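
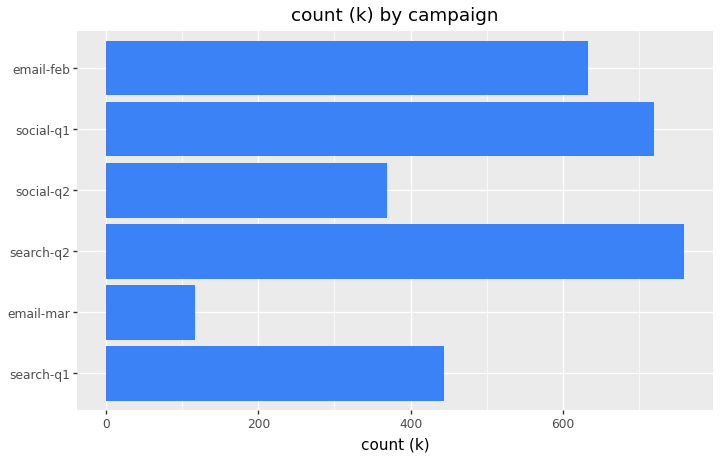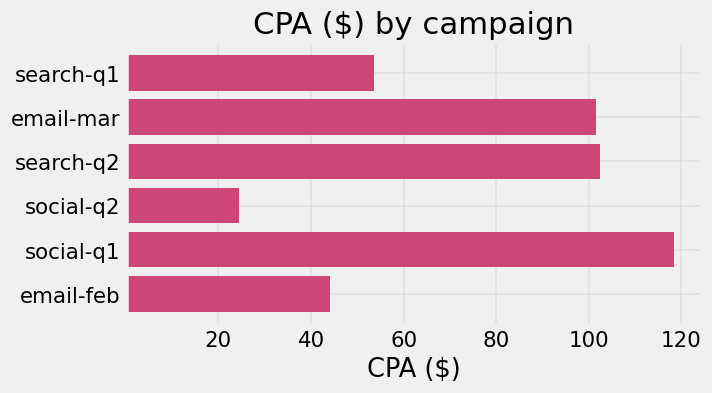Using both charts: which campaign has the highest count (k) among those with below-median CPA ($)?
email-feb

Chart 2 median CPA ($) ≈ 80; below-median campaigns: search-q1, social-q2, email-feb. Among those, email-feb has the highest count (k) (≈ 600).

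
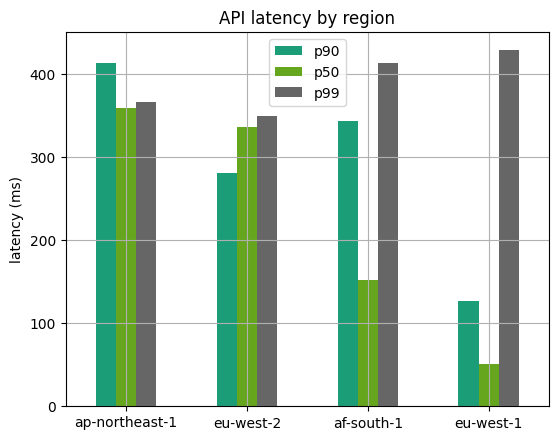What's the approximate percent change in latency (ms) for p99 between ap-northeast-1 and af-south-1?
≈ +14.3%

ap-northeast-1 ≈ 350, af-south-1 ≈ 400; (400 − 350) / 350 ≈ +14.3%.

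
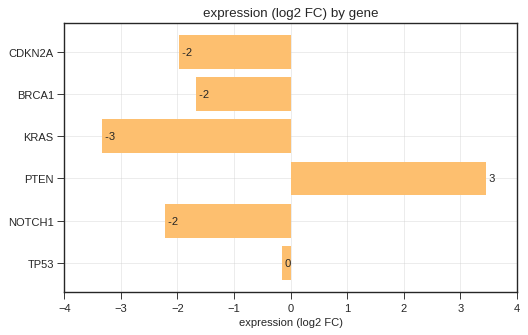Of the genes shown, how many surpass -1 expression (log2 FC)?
2

Above -1: PTEN, TP53.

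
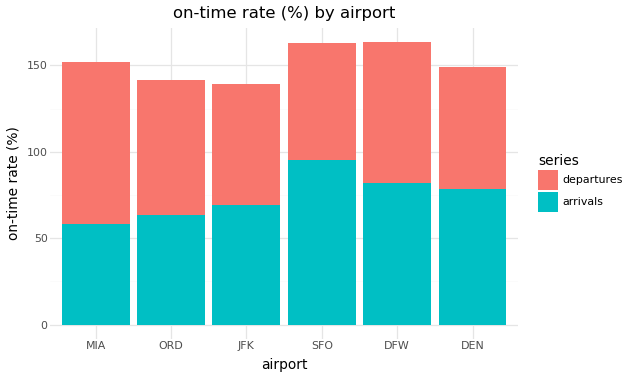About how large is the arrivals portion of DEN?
arrivals top ≈ 80, bottom ≈ 0; segment ≈ 80.

≈ 80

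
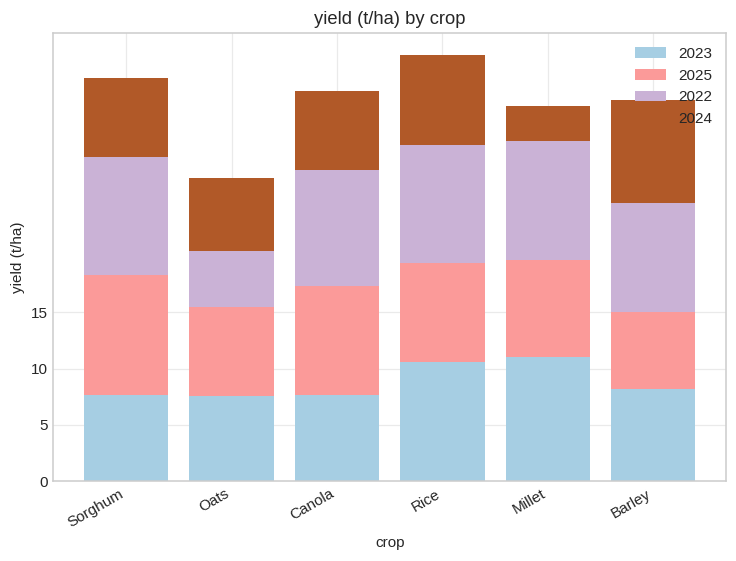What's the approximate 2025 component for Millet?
≈ 10

2025 top ≈ 20, bottom ≈ 10; segment ≈ 10.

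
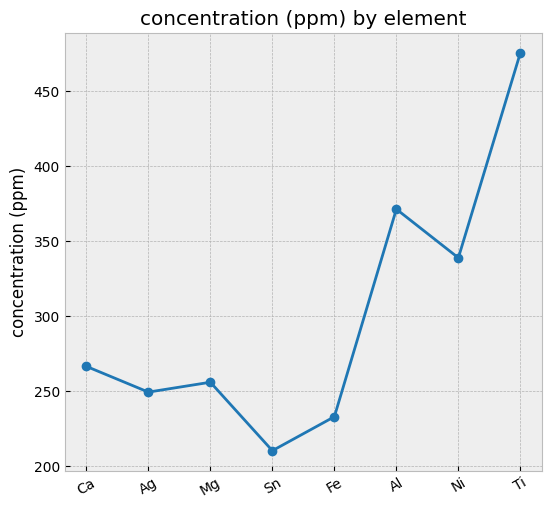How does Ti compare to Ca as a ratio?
Ti ≈ 475, Ca ≈ 275; 475/275 ≈ 1.73.

≈ 1.73×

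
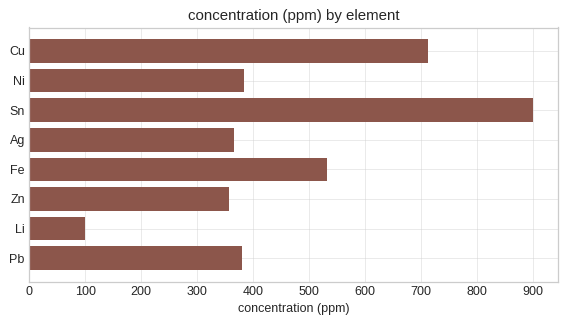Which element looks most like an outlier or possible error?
Sn ≈ 900; the rest sit between ≈ 100 and ≈ 700.

Sn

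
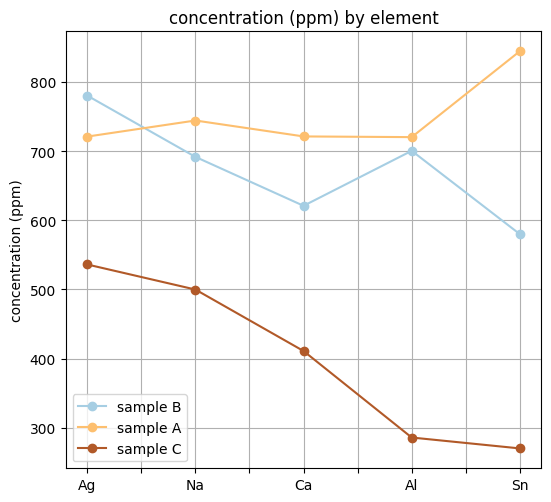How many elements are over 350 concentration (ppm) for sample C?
3

Above 350: Ag, Na, Ca.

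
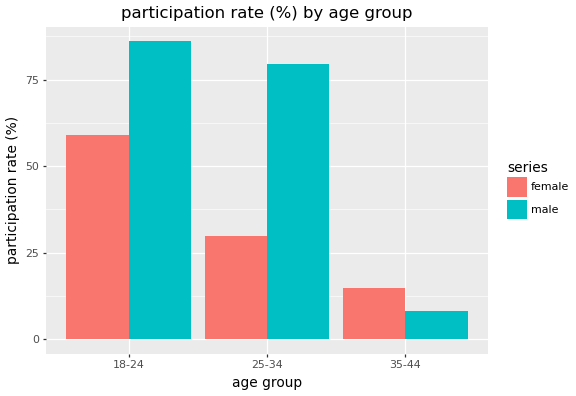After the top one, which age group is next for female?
Top 3 for female: 18-24 ≈ 60, 25-34 ≈ 30, 35-44 ≈ 10.

25-34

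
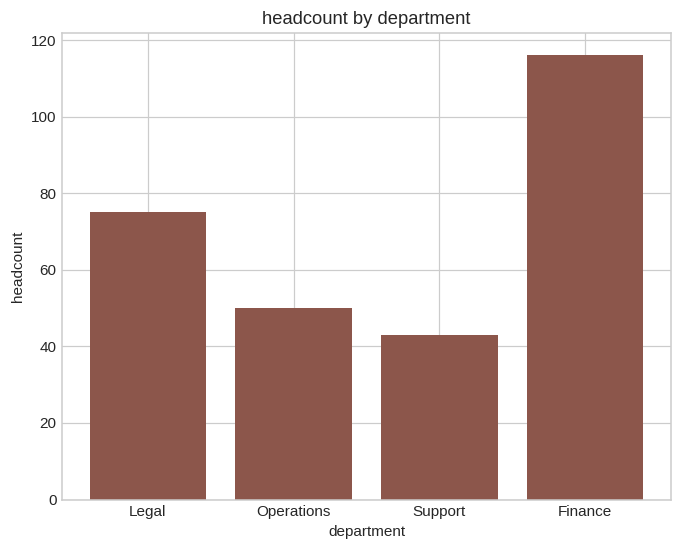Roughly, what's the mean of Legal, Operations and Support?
(80 + 50 + 40) / 3 ≈ 57.

≈ 57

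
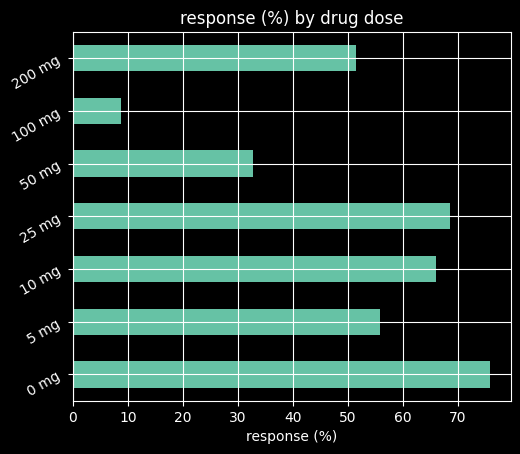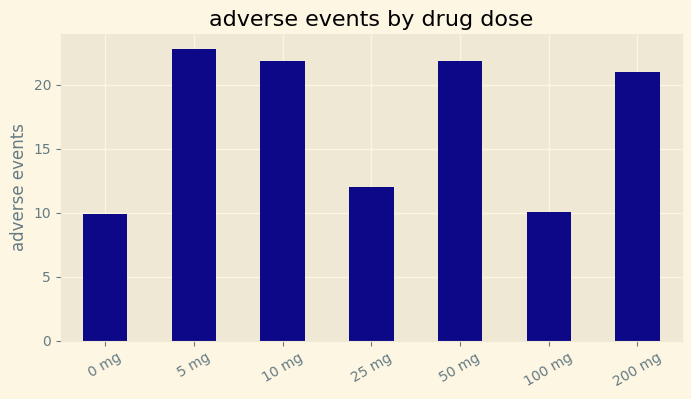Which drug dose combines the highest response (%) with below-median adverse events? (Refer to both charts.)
0 mg

Chart 2 median adverse events ≈ 20; below-median drug doses: 0 mg, 25 mg, 100 mg. Among those, 0 mg has the highest response (%) (≈ 80).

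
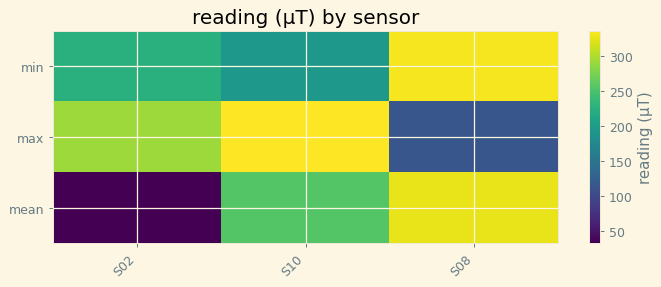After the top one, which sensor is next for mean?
Top 3 for mean: S08 ≈ 350, S10 ≈ 250, S02 ≈ 50.

S10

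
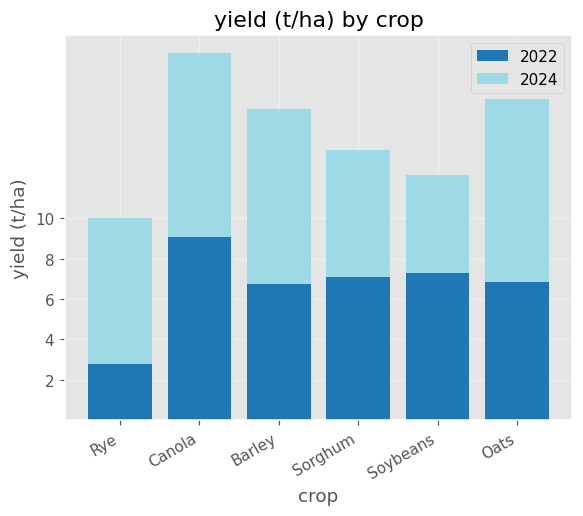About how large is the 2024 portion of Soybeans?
≈ 4

2024 top ≈ 12, bottom ≈ 8; segment ≈ 4.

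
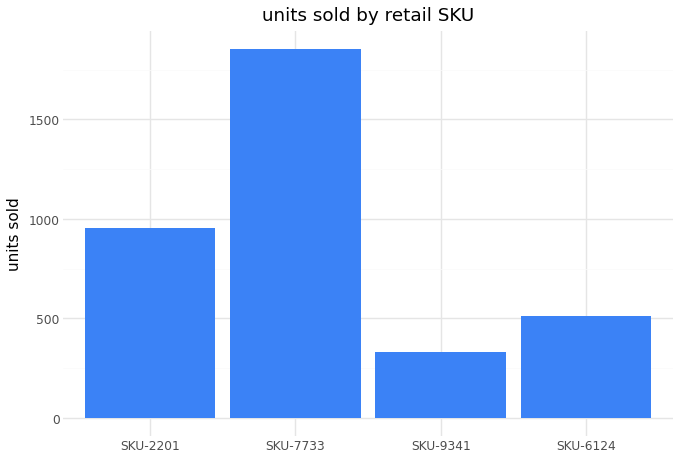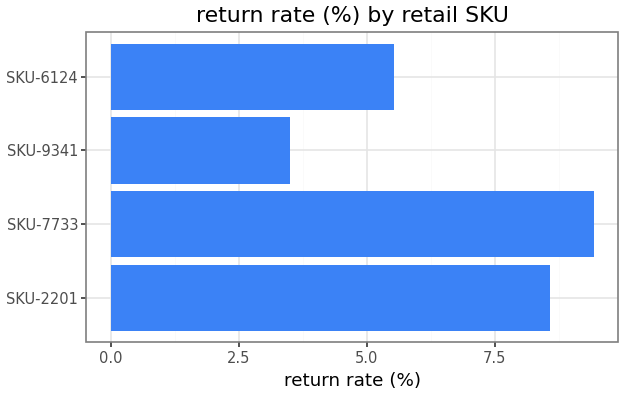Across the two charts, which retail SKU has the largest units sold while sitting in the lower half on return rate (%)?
Chart 2 median return rate (%) ≈ 7; below-median retail SKUs: SKU-9341, SKU-6124. Among those, SKU-6124 has the highest units sold (≈ 600).

SKU-6124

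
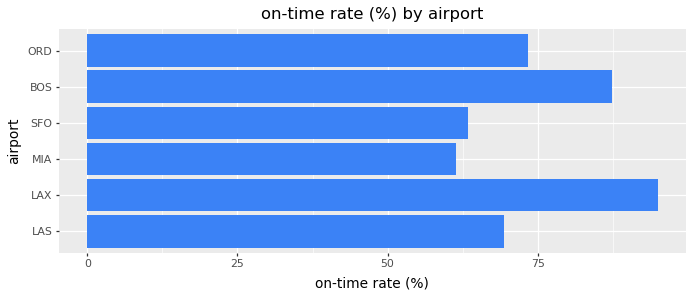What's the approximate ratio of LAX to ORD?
LAX ≈ 90, ORD ≈ 70; 90/70 ≈ 1.29.

≈ 1.29×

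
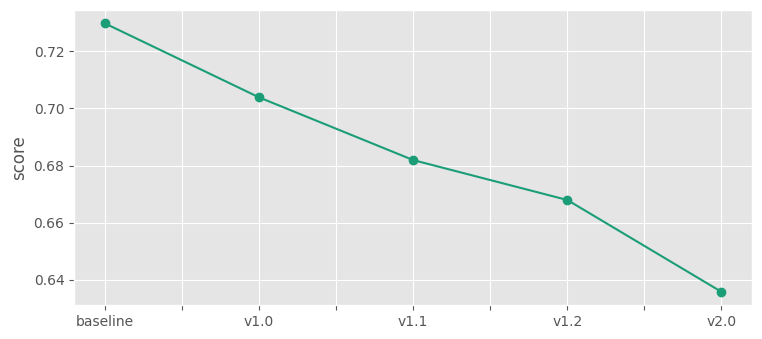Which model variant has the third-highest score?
Top 4: baseline ≈ 0.73, v1.0 ≈ 0.70, v1.1 ≈ 0.68, v1.2 ≈ 0.67.

v1.1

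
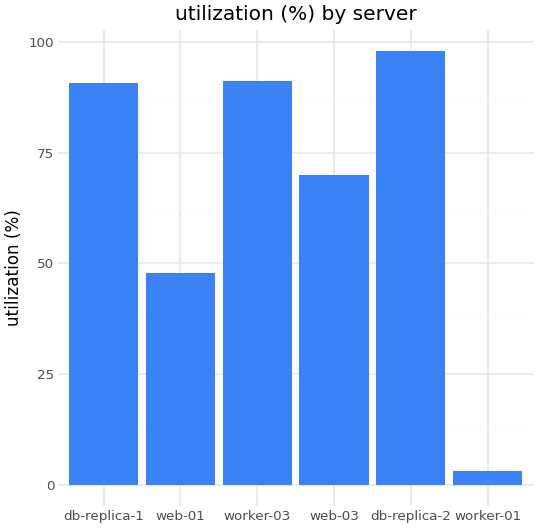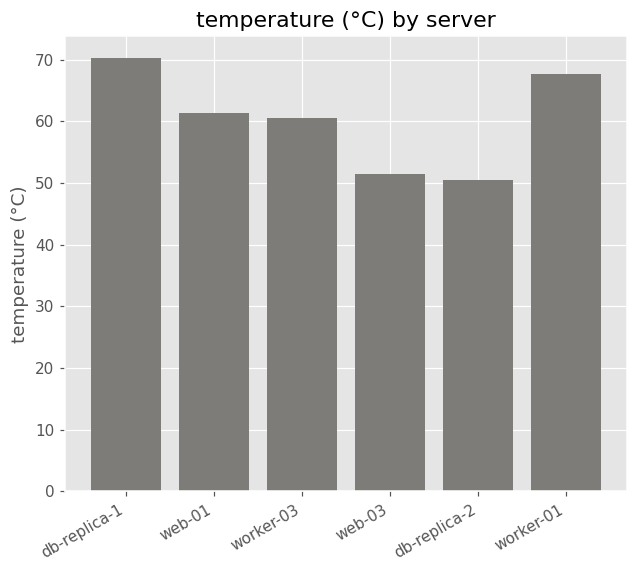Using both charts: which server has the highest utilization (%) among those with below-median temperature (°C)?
db-replica-2

Chart 2 median temperature (°C) ≈ 60; below-median servers: worker-03, web-03, db-replica-2. Among those, db-replica-2 has the highest utilization (%) (≈ 100).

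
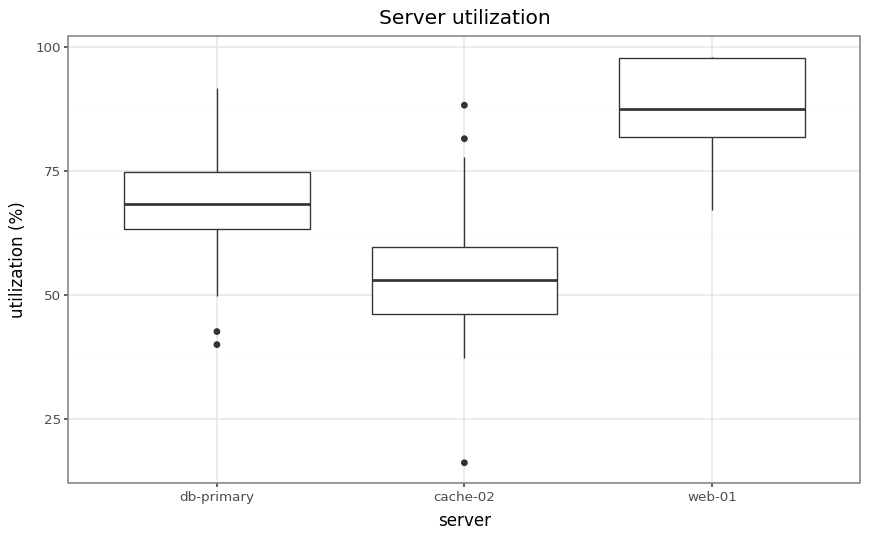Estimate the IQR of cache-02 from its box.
≈ 15

Q3 ≈ 60, Q1 ≈ 45; IQR ≈ 15.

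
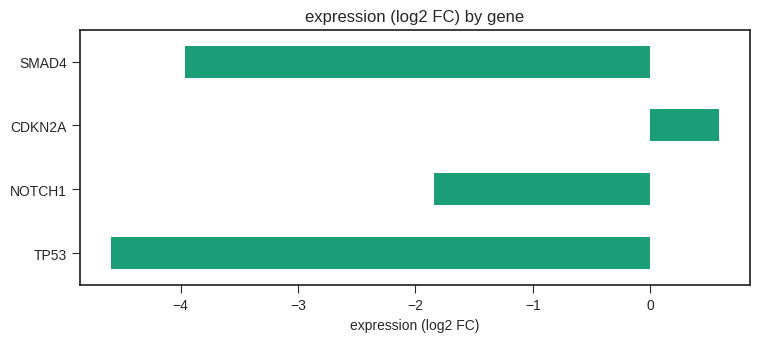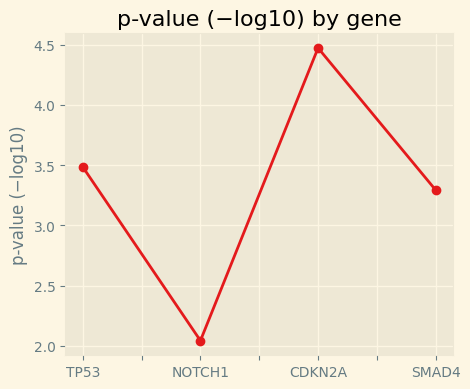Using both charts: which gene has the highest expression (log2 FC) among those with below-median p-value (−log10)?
Chart 2 median p-value (−log10) ≈ 3.5; below-median genes: NOTCH1, SMAD4. Among those, NOTCH1 has the highest expression (log2 FC) (≈ -1.8).

NOTCH1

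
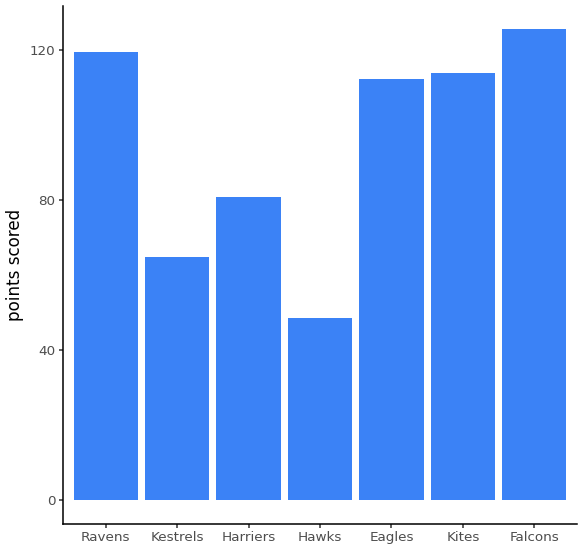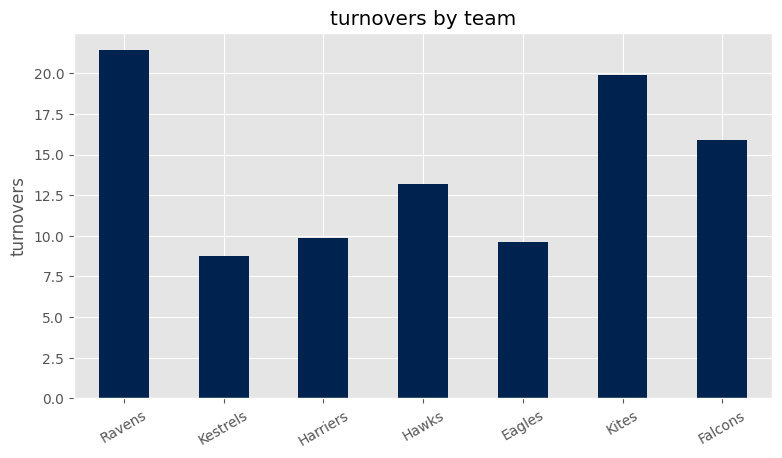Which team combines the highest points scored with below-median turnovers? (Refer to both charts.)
Eagles

Chart 2 median turnovers ≈ 14; below-median teams: Kestrels, Harriers, Eagles. Among those, Eagles has the highest points scored (≈ 120).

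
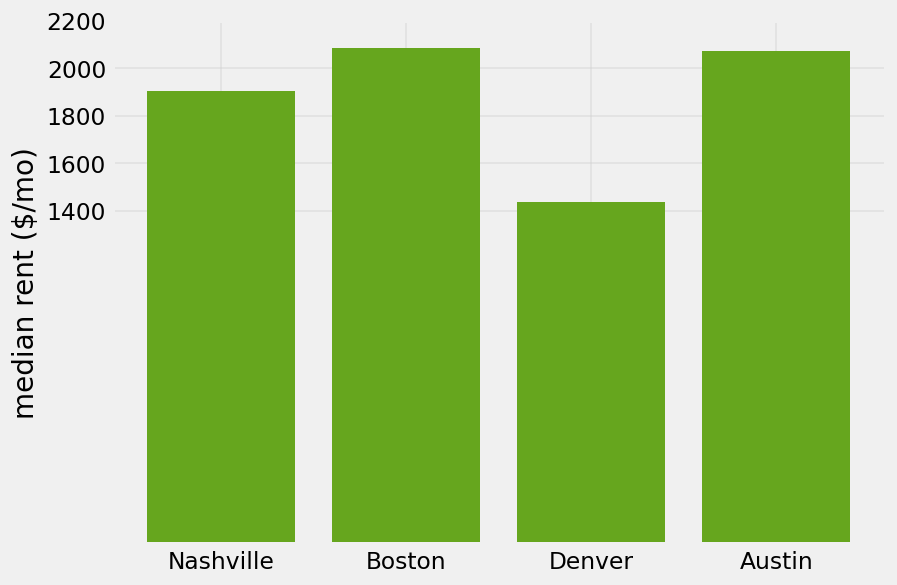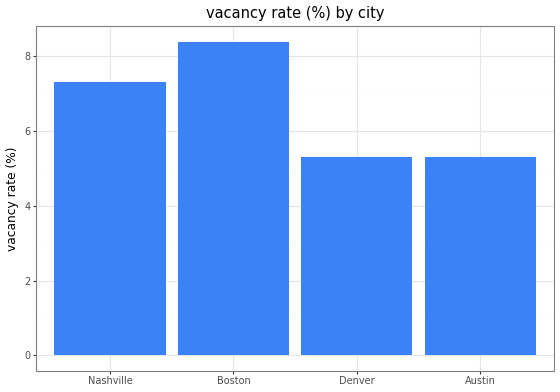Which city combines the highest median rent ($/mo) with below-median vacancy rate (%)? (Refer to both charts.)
Chart 2 median vacancy rate (%) ≈ 6; below-median cities: Denver, Austin. Among those, Austin has the highest median rent ($/mo) (≈ 2000).

Austin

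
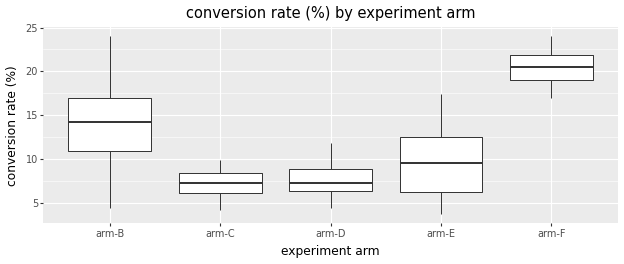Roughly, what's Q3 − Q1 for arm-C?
Q3 ≈ 8, Q1 ≈ 6; IQR ≈ 2.

≈ 2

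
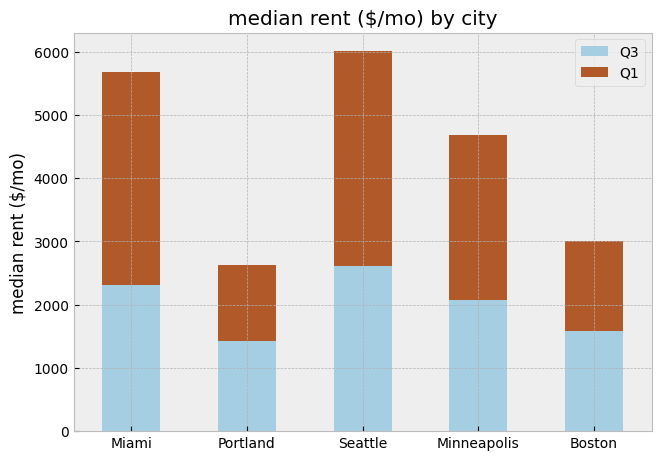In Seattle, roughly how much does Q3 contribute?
≈ 3000

Q3 top ≈ 3000, bottom ≈ 0; segment ≈ 3000.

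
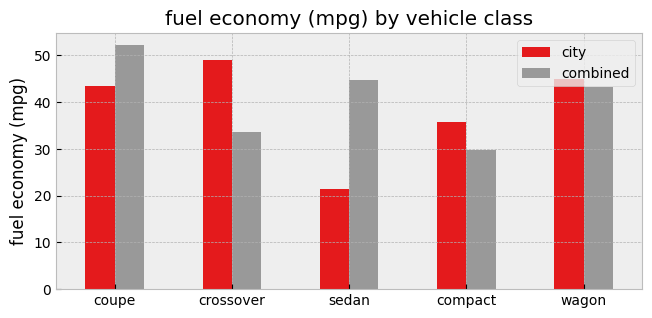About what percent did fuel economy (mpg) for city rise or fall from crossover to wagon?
crossover ≈ 50, wagon ≈ 45; (45 − 50) / 50 ≈ -10%.

≈ -10%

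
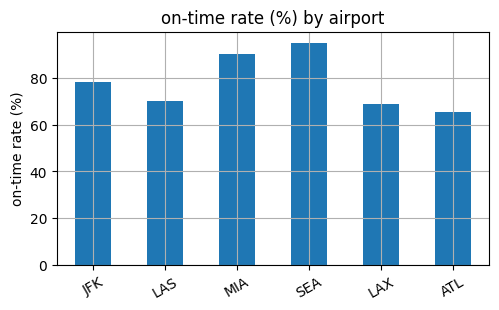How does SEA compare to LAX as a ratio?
≈ 1.43×

SEA ≈ 100, LAX ≈ 70; 100/70 ≈ 1.43.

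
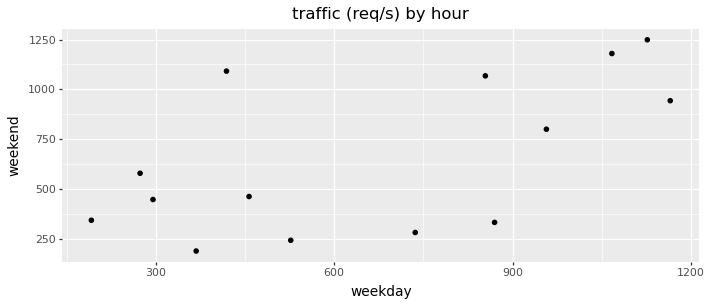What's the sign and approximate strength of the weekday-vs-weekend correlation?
Points are positively correlated; moderate (|r| ≈ 0.6).

positive, moderate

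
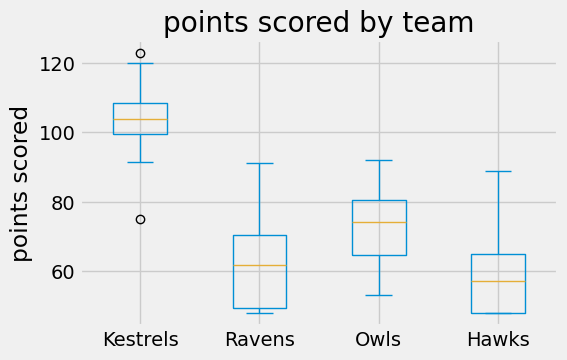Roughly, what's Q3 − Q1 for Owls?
Q3 ≈ 80, Q1 ≈ 65; IQR ≈ 15.

≈ 15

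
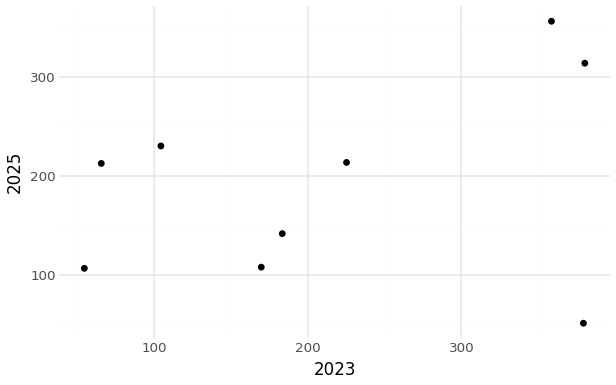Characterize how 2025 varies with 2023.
positive, weak

Points are positively correlated; weak (|r| ≈ 0.3).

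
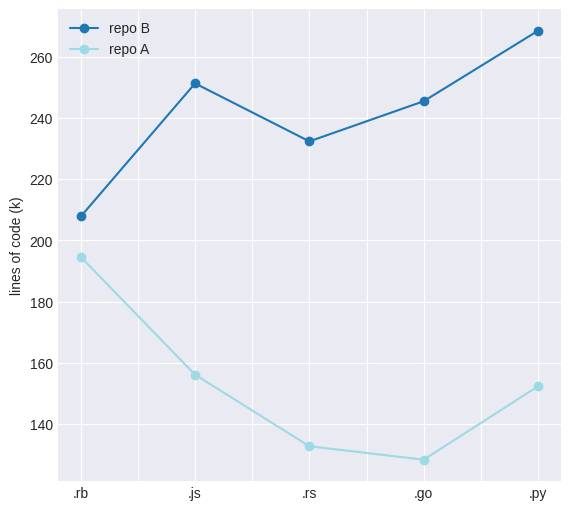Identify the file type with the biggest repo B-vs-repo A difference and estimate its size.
.go: repo B ≈ 240, repo A ≈ 120 → gap ≈ 120. Next-largest (.py) is only ≈ 100.

.go, ≈ 120 k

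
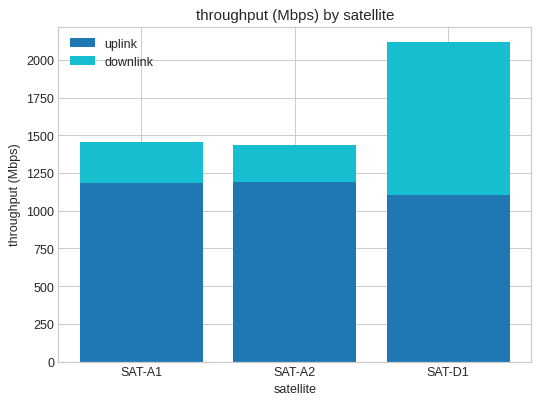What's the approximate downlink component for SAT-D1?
downlink top ≈ 2200, bottom ≈ 1200; segment ≈ 1000.

≈ 1000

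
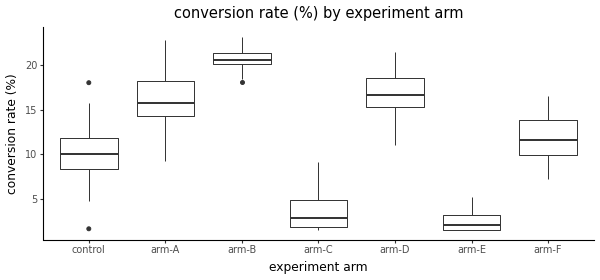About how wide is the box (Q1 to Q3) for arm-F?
Q3 ≈ 14, Q1 ≈ 10; IQR ≈ 4.

≈ 4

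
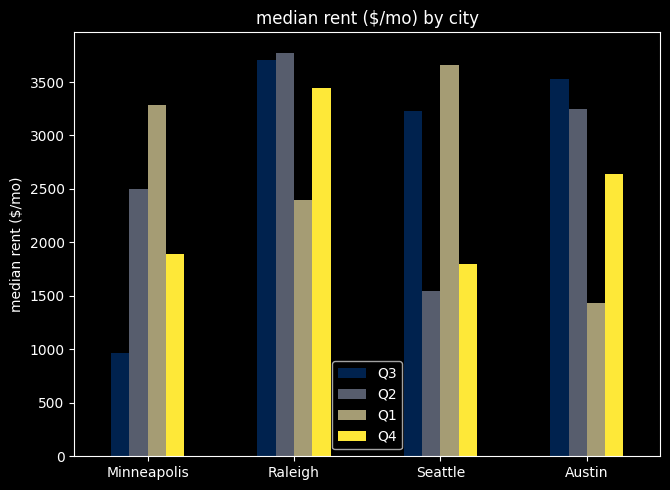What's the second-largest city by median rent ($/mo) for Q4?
Top 3 for Q4: Raleigh ≈ 3500, Austin ≈ 2500, Minneapolis ≈ 2000.

Austin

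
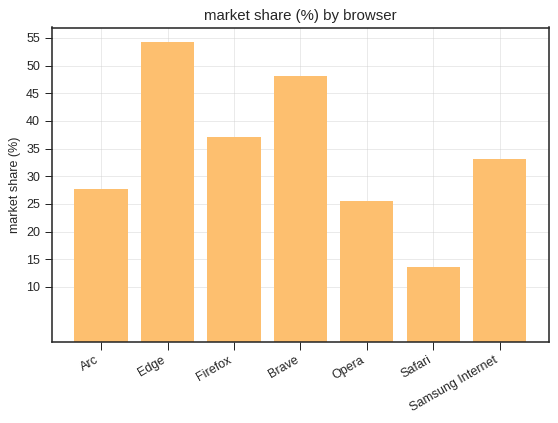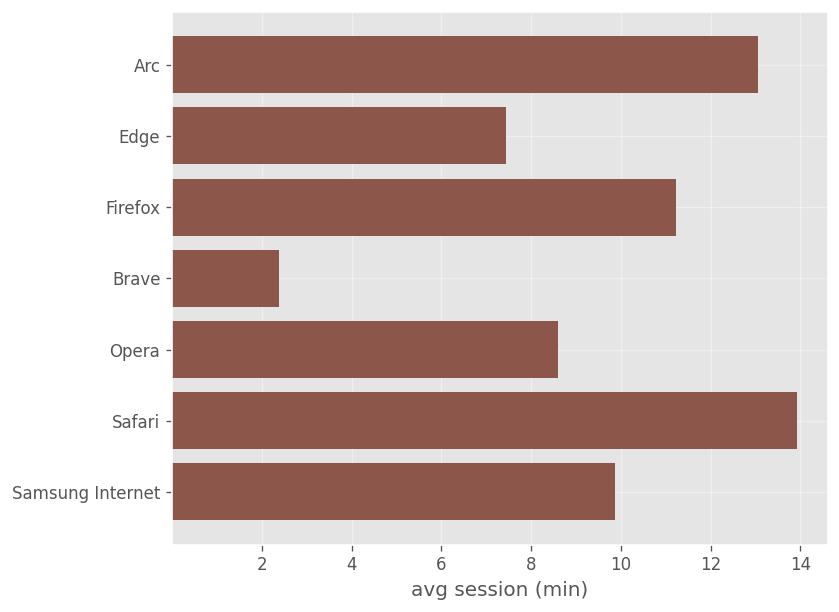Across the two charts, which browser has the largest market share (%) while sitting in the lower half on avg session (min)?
Edge

Chart 2 median avg session (min) ≈ 10; below-median browsers: Edge, Brave, Opera. Among those, Edge has the highest market share (%) (≈ 55).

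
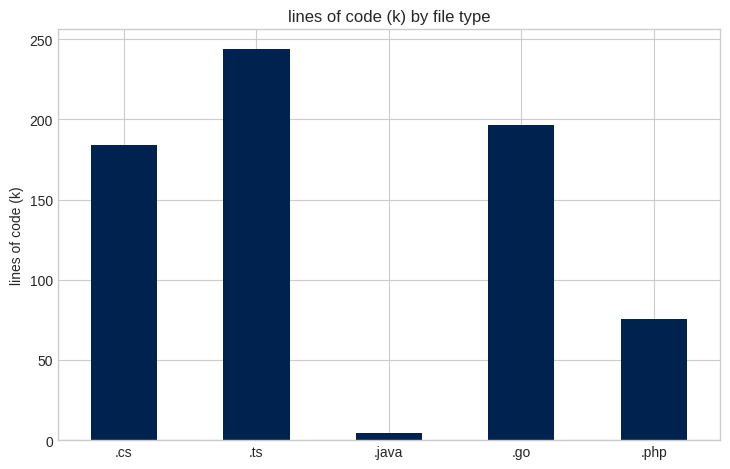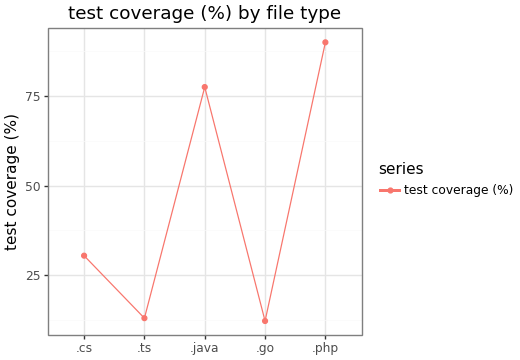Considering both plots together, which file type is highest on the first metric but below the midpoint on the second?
Chart 2 median test coverage (%) ≈ 30; below-median file types: .ts, .go. Among those, .ts has the highest lines of code (k) (≈ 250).

.ts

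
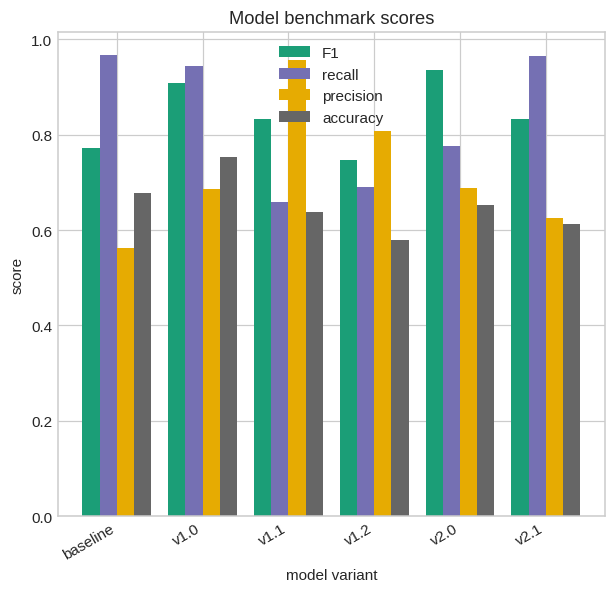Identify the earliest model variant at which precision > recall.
v1.0: precision ≈ 0.7 vs recall ≈ 0.9 (not yet); v1.1: precision ≈ 1.0 vs recall ≈ 0.7 (first crossover).

v1.1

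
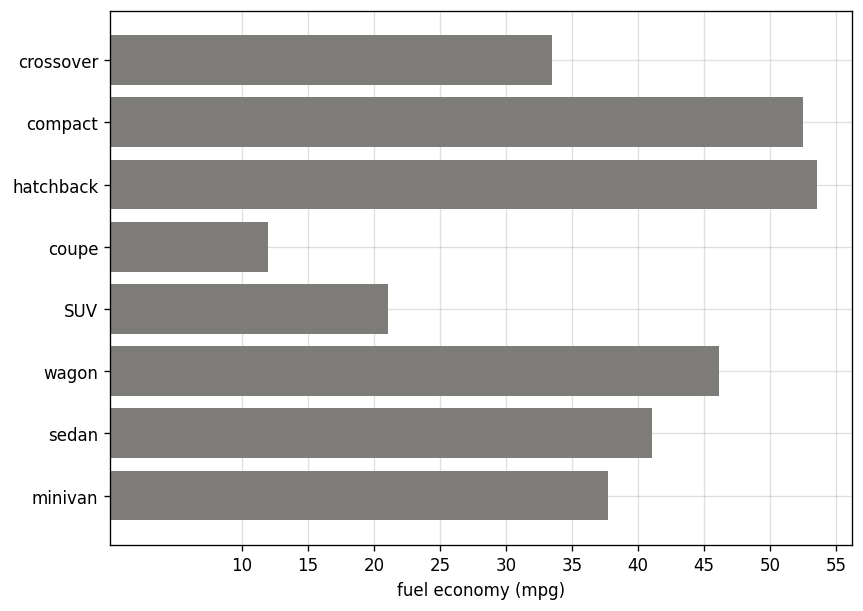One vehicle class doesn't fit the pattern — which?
coupe

coupe ≈ 10; the rest sit between ≈ 20 and ≈ 55.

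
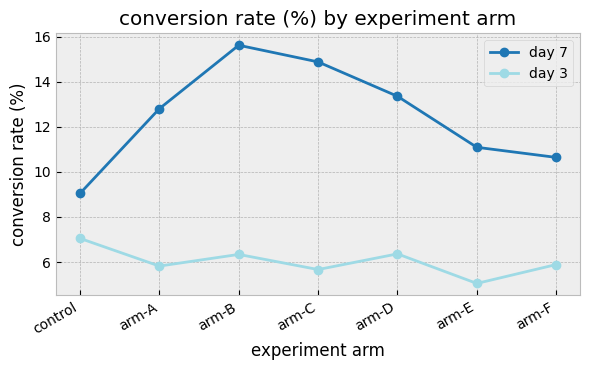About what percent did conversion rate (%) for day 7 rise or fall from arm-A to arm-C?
arm-A ≈ 13, arm-C ≈ 15; (15 − 13) / 13 ≈ +15.4%.

≈ +15.4%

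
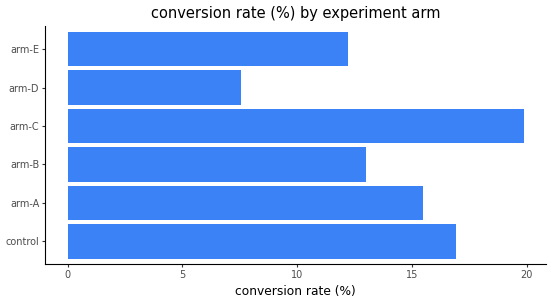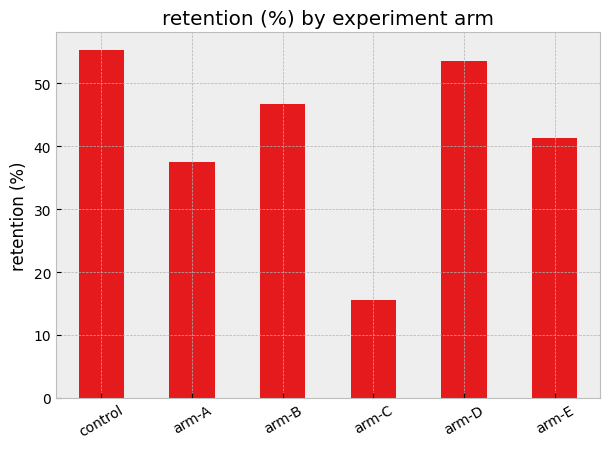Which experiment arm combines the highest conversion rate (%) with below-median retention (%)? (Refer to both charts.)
Chart 2 median retention (%) ≈ 40; below-median experiment arms: arm-A, arm-C, arm-E. Among those, arm-C has the highest conversion rate (%) (≈ 20).

arm-C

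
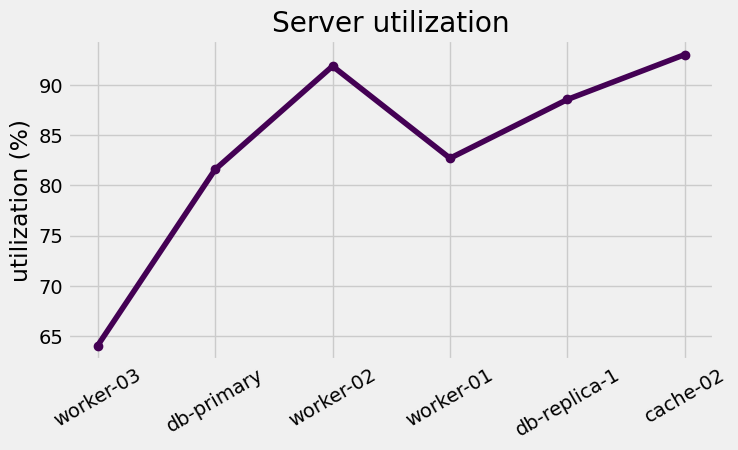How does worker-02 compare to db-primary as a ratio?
worker-02 ≈ 90, db-primary ≈ 80; 90/80 ≈ 1.12.

≈ 1.12×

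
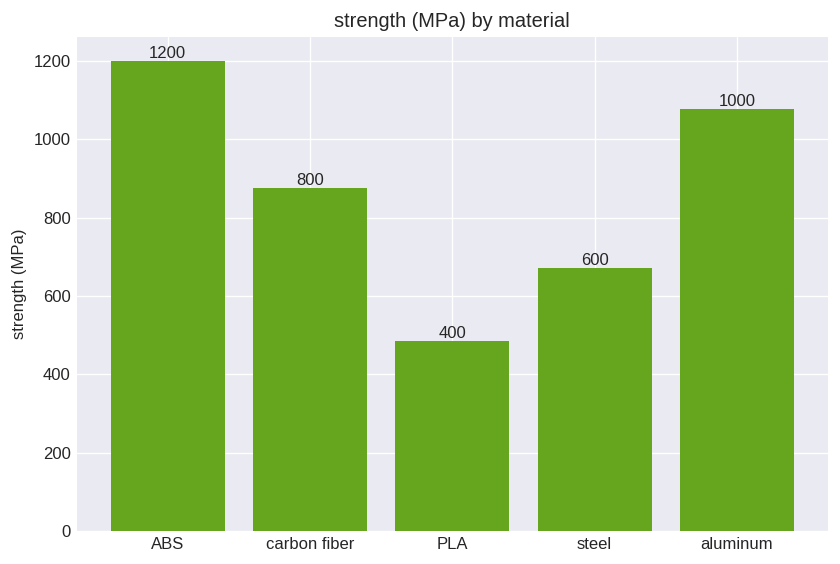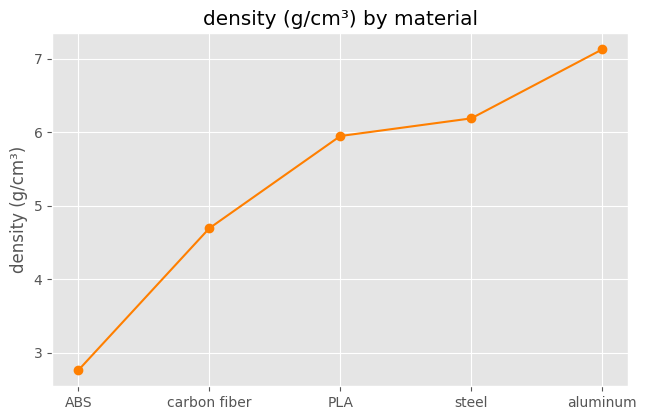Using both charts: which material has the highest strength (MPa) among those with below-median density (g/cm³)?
ABS

Chart 2 median density (g/cm³) ≈ 6; below-median materials: ABS, carbon fiber. Among those, ABS has the highest strength (MPa) (≈ 1200).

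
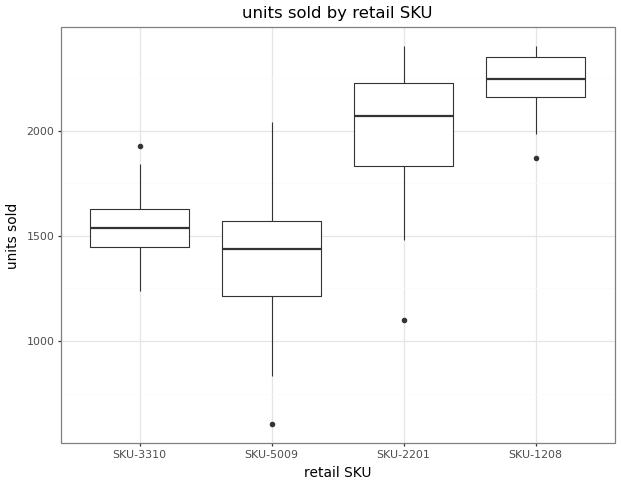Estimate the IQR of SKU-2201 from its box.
Q3 ≈ 2200, Q1 ≈ 1800; IQR ≈ 400.

≈ 400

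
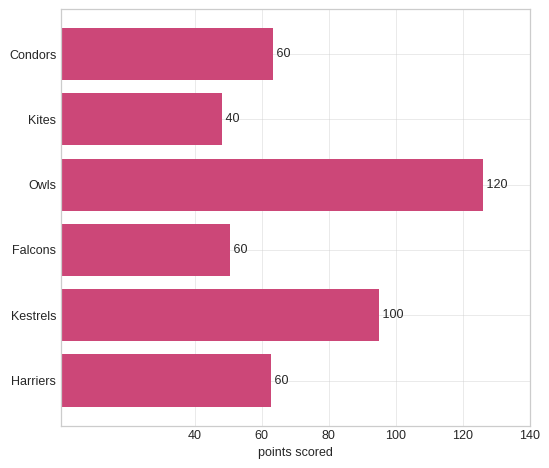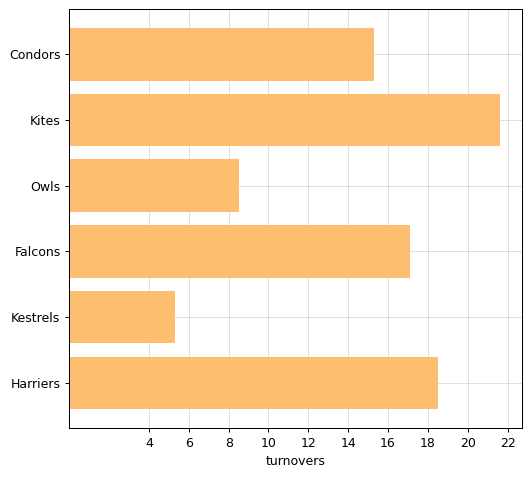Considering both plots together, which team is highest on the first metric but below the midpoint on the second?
Owls

Chart 2 median turnovers ≈ 16; below-median teams: Condors, Owls, Kestrels. Among those, Owls has the highest points scored (≈ 120).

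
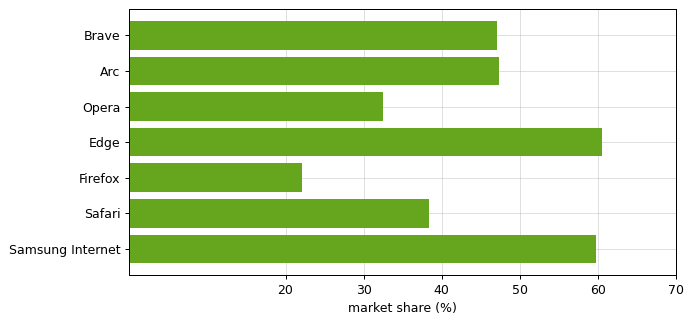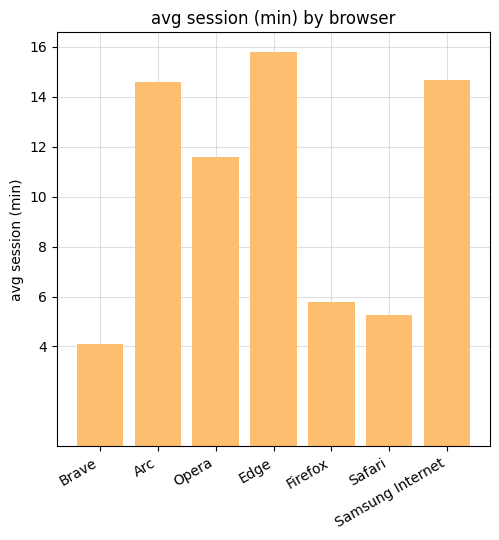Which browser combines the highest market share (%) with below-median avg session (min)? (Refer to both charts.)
Brave

Chart 2 median avg session (min) ≈ 12; below-median browsers: Brave, Firefox, Safari. Among those, Brave has the highest market share (%) (≈ 50).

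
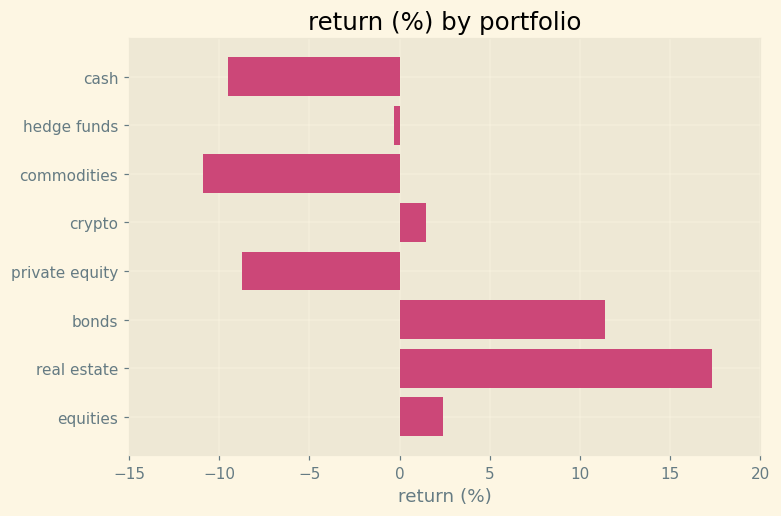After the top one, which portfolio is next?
Top 3: real estate ≈ 15, bonds ≈ 10, equities ≈ 0.

bonds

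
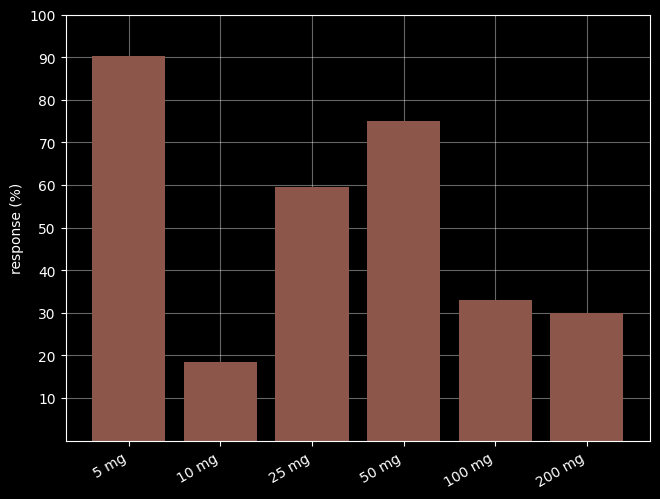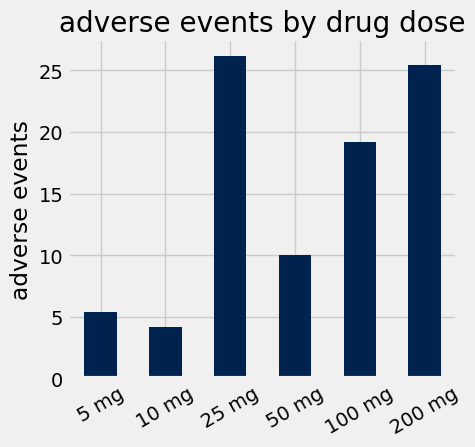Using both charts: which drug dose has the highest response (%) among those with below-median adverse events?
Chart 2 median adverse events ≈ 15; below-median drug doses: 5 mg, 10 mg, 50 mg. Among those, 5 mg has the highest response (%) (≈ 90).

5 mg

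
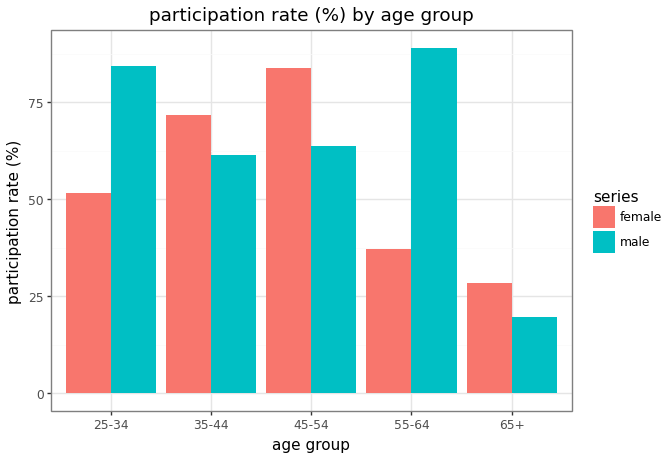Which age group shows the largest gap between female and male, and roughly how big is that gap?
55-64, ≈ 50 %

55-64: female ≈ 40, male ≈ 90 → gap ≈ 50. Next-largest (25-34) is only ≈ 30.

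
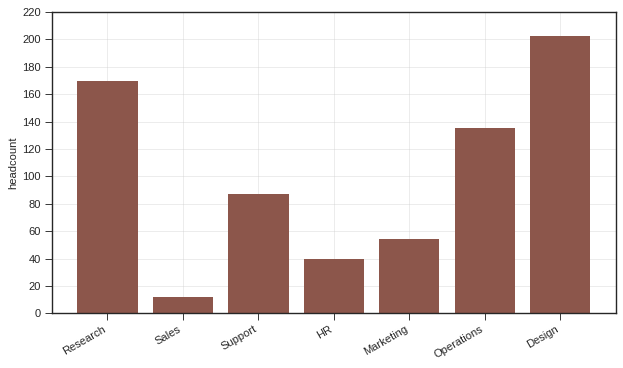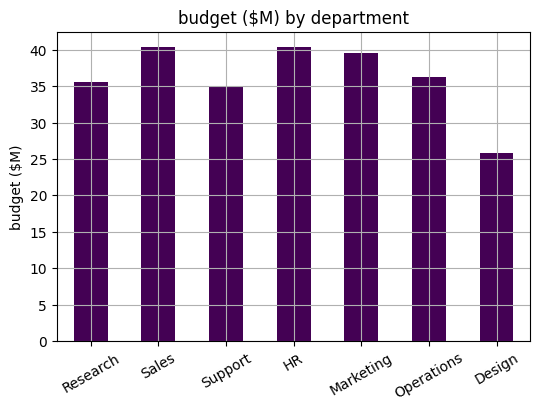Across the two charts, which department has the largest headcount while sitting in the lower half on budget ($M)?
Design

Chart 2 median budget ($M) ≈ 35; below-median departments: Research, Support, Design. Among those, Design has the highest headcount (≈ 200).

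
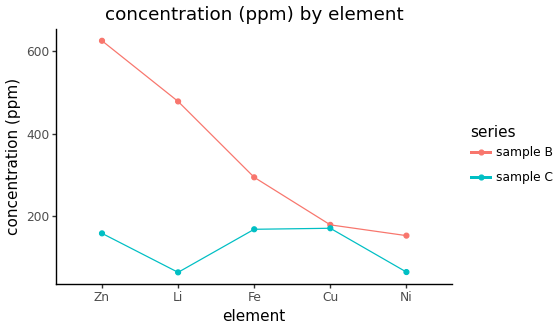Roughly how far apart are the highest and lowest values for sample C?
≈ 100

Max Cu ≈ 150, min Li ≈ 50; range ≈ 100.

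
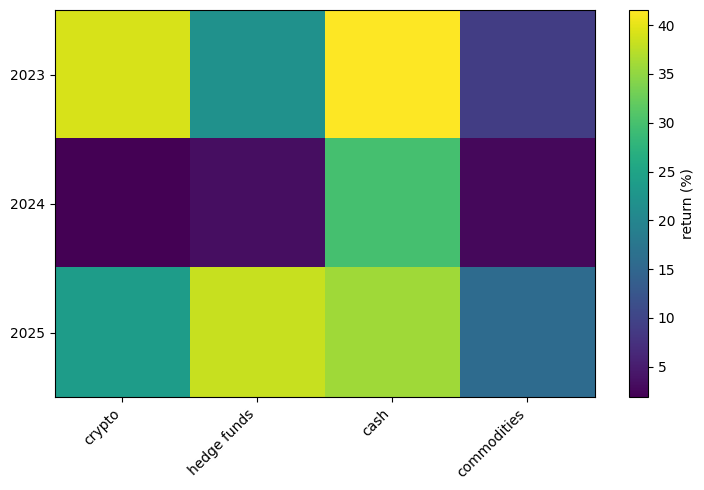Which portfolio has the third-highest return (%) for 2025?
crypto

Top 4 for 2025: hedge funds ≈ 40, cash ≈ 35, crypto ≈ 25, commodities ≈ 15.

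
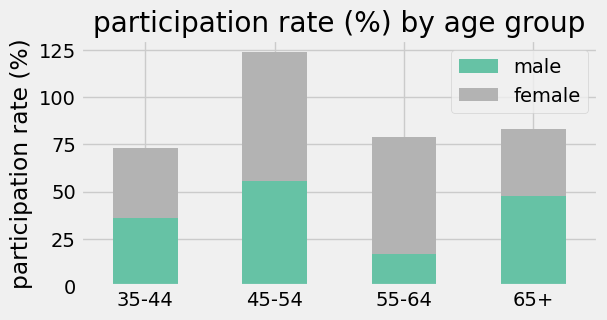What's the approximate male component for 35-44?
≈ 40

male top ≈ 40, bottom ≈ 0; segment ≈ 40.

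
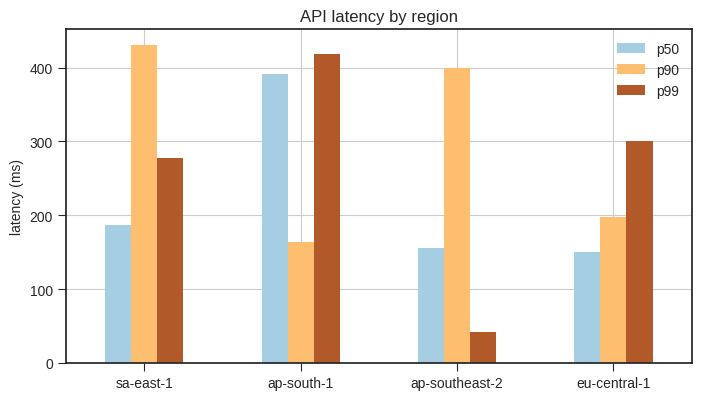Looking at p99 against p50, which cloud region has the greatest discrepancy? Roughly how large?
eu-central-1, ≈ 150 ms

eu-central-1: p99 ≈ 300, p50 ≈ 150 → gap ≈ 150. Next-largest (ap-southeast-2) is only ≈ 100.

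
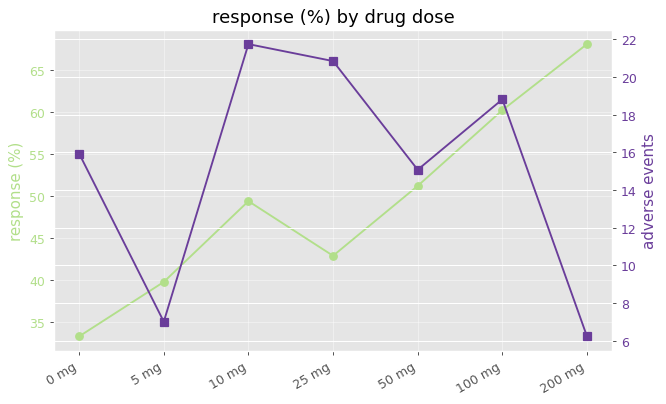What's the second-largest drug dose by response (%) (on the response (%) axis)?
Top 3 (on the response (%) axis): 200 mg ≈ 70, 100 mg ≈ 60, 50 mg ≈ 50.

100 mg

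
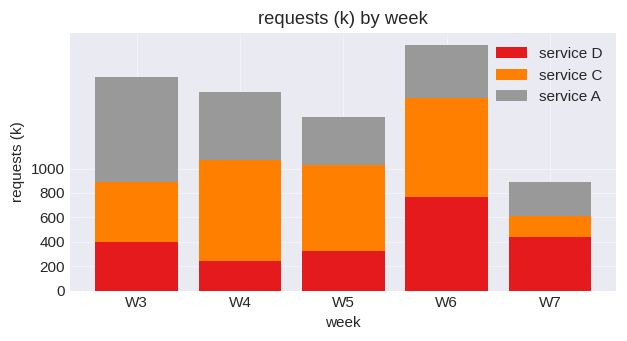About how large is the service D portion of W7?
≈ 400

service D top ≈ 400, bottom ≈ 0; segment ≈ 400.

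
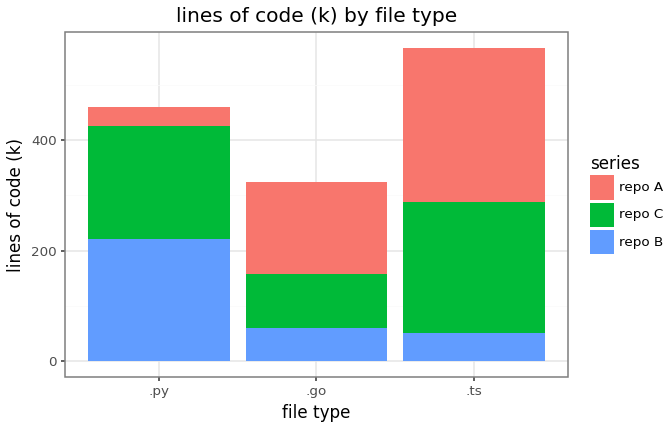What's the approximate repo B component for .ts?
≈ 50

repo B top ≈ 50, bottom ≈ 0; segment ≈ 50.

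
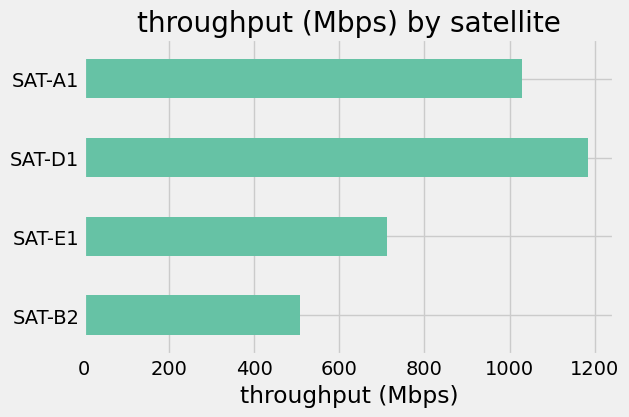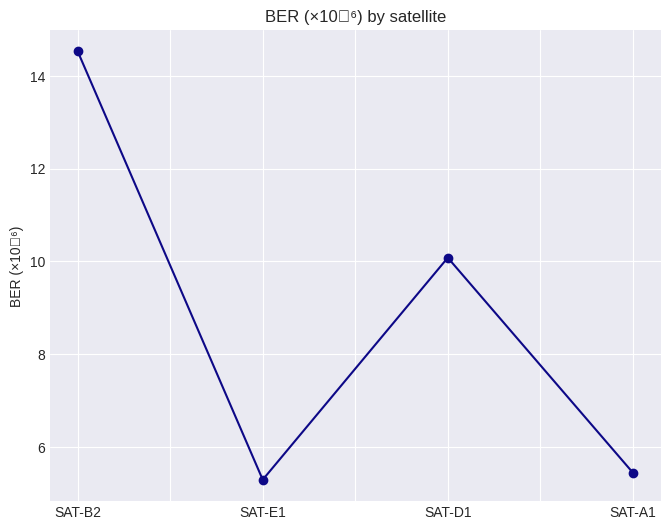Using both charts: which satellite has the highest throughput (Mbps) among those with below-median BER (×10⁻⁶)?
SAT-A1

Chart 2 median BER (×10⁻⁶) ≈ 8; below-median satellites: SAT-E1, SAT-A1. Among those, SAT-A1 has the highest throughput (Mbps) (≈ 1000).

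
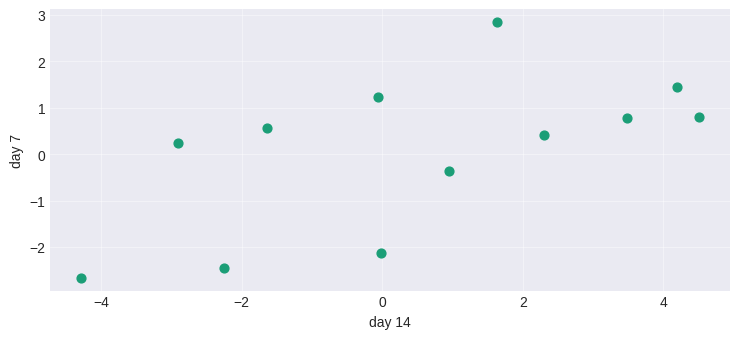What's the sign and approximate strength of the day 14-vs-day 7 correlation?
Points are positively correlated; moderate (|r| ≈ 0.6).

positive, moderate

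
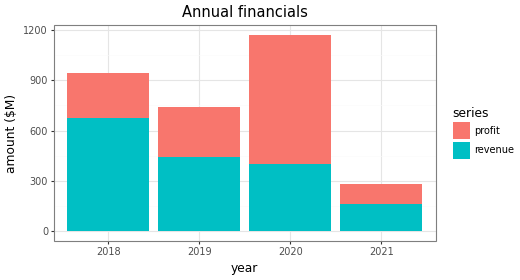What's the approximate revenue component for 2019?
≈ 400

revenue top ≈ 400, bottom ≈ 0; segment ≈ 400.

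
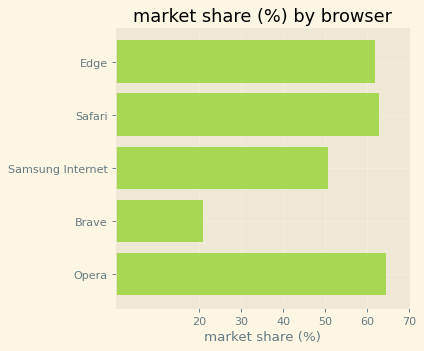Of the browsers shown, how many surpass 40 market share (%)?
4

Above 40: Edge, Safari, Samsung Internet, Opera.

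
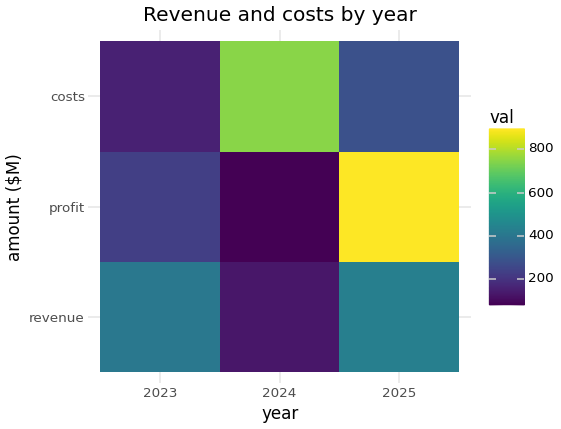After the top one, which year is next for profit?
Top 3 for profit: 2025 ≈ 900, 2023 ≈ 200, 2024 ≈ 100.

2023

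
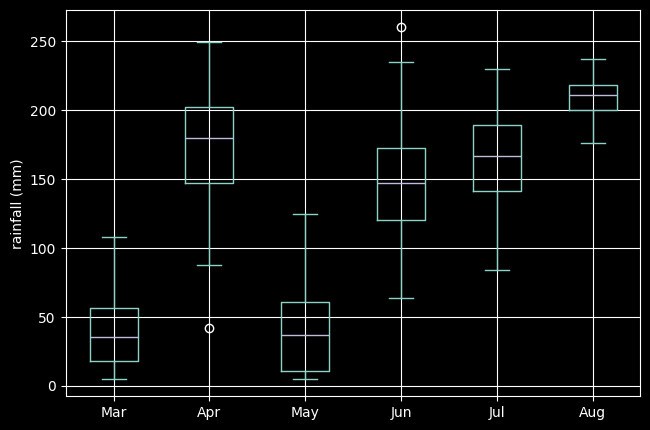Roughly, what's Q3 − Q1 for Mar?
≈ 40

Q3 ≈ 60, Q1 ≈ 20; IQR ≈ 40.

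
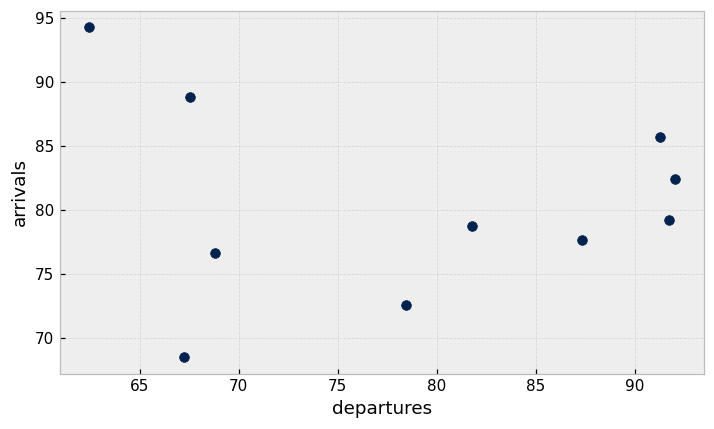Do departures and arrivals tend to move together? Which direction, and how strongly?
no clear correlation

Points are roughly uncorrelated; weak (|r| ≈ 0.1).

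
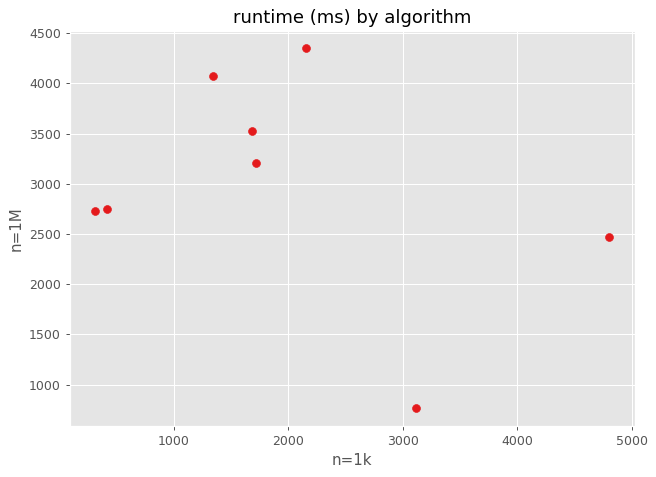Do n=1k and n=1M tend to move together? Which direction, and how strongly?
Points are negatively correlated; weak (|r| ≈ 0.3).

negative, weak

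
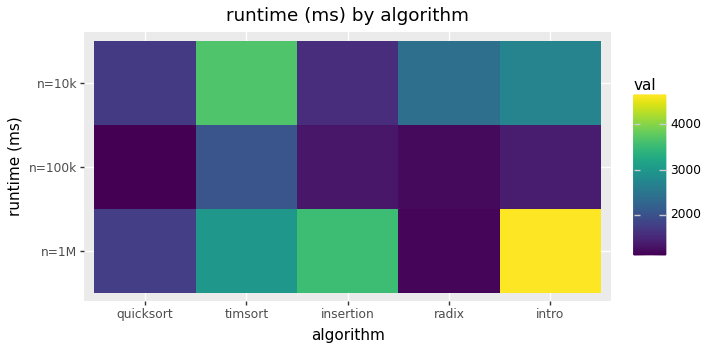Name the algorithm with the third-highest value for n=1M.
timsort

Top 4 for n=1M: intro ≈ 4500, insertion ≈ 3500, timsort ≈ 3000, quicksort ≈ 1500.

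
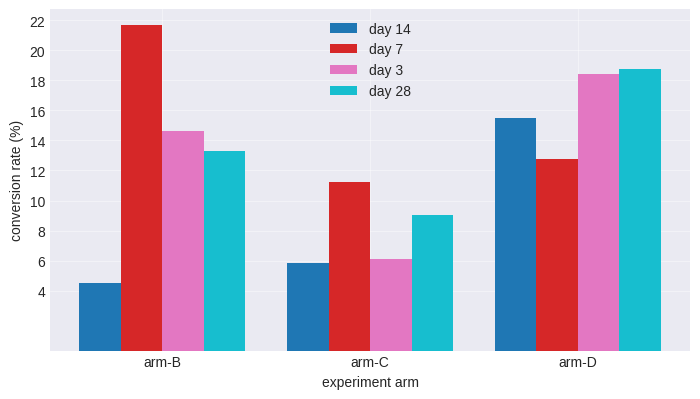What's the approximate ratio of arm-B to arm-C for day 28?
arm-B ≈ 14, arm-C ≈ 10; 14/10 ≈ 1.4.

≈ 1.4×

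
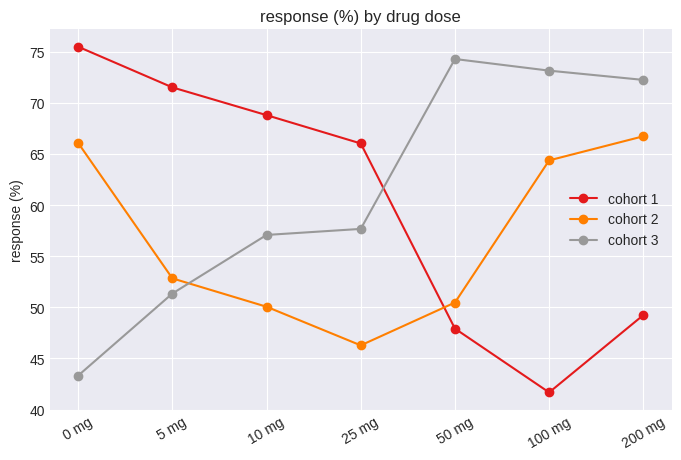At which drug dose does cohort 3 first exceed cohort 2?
10 mg

5 mg: cohort 3 ≈ 50 vs cohort 2 ≈ 55 (not yet); 10 mg: cohort 3 ≈ 55 vs cohort 2 ≈ 50 (first crossover).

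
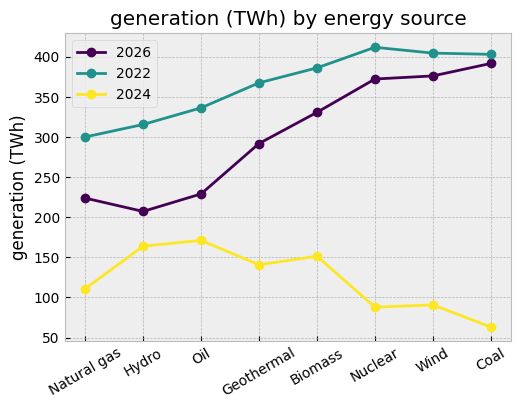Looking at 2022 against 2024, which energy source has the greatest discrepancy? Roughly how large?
Coal: 2022 ≈ 400, 2024 ≈ 50 → gap ≈ 350. Next-largest (Nuclear) is only ≈ 300.

Coal, ≈ 350 TWh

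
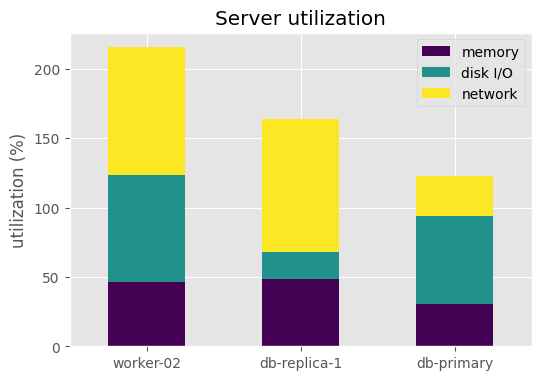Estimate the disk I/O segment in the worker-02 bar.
disk I/O top ≈ 120, bottom ≈ 40; segment ≈ 80.

≈ 80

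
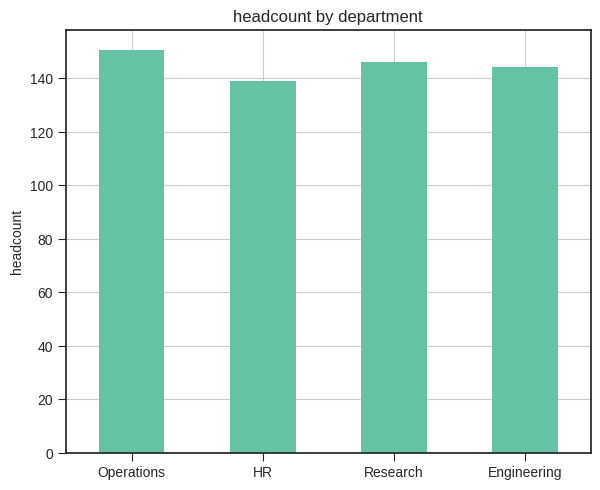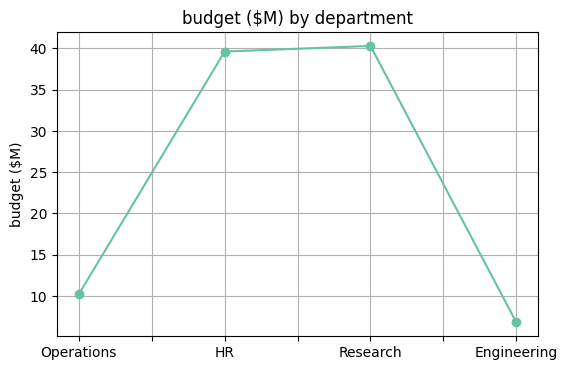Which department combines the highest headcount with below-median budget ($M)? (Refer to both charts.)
Operations

Chart 2 median budget ($M) ≈ 25; below-median departments: Operations, Engineering. Among those, Operations has the highest headcount (≈ 160).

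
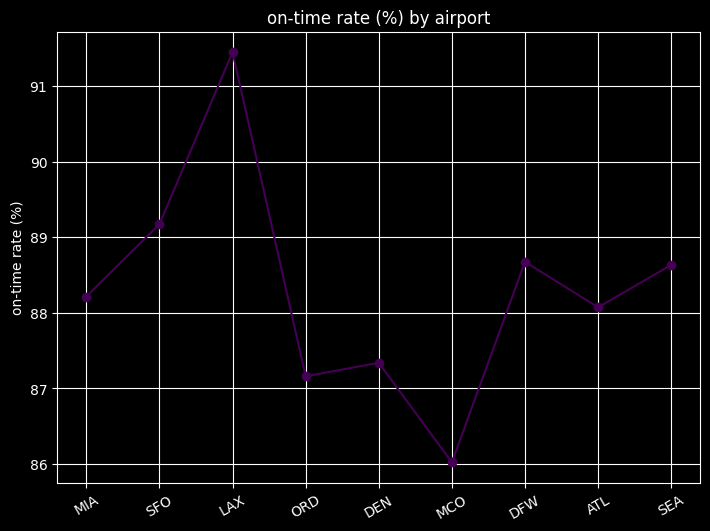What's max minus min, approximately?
≈ 5.5

Max LAX ≈ 91.5, min MCO ≈ 86.0; range ≈ 5.5.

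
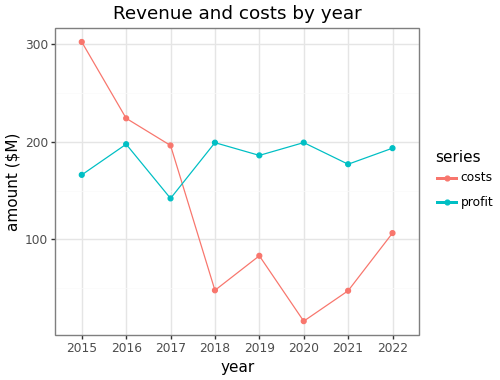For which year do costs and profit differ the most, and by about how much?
2020, ≈ 175 $M

2020: costs ≈ 25, profit ≈ 200 → gap ≈ 175. Next-largest (2018) is only ≈ 150.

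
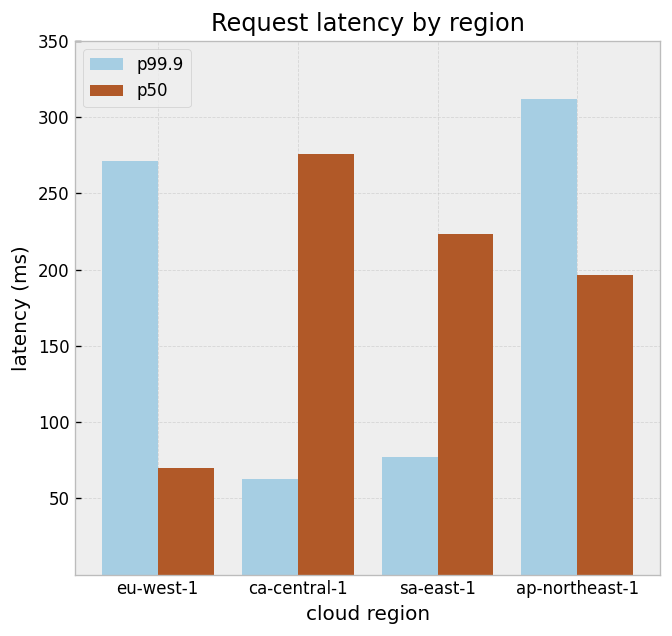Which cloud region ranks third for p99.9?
sa-east-1

Top 4 for p99.9: ap-northeast-1 ≈ 300, eu-west-1 ≈ 250, sa-east-1 ≈ 100, ca-central-1 ≈ 50.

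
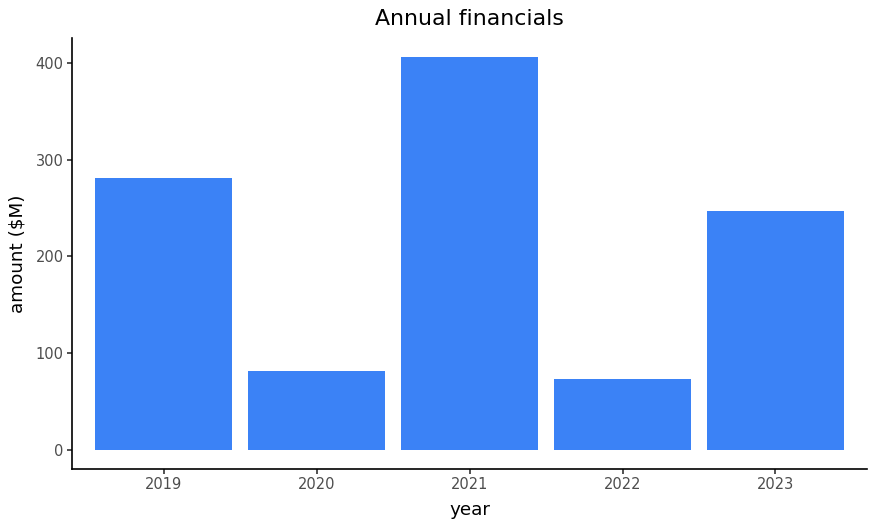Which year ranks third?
Top 4: 2021 ≈ 400, 2019 ≈ 300, 2023 ≈ 250, 2020 ≈ 100.

2023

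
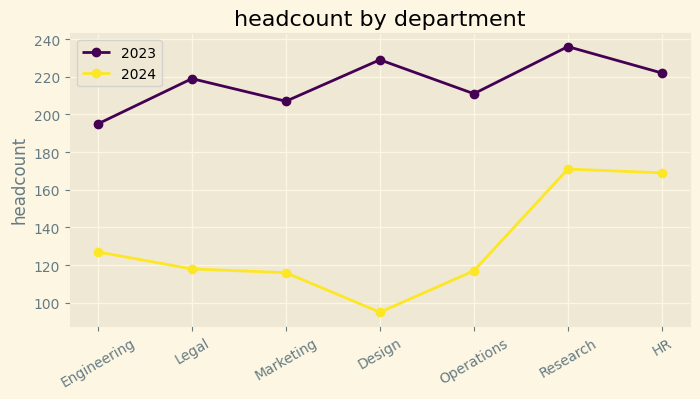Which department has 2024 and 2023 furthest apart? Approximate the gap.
Design: 2024 ≈ 100, 2023 ≈ 220 → gap ≈ 120. Next-largest (Legal) is only ≈ 100.

Design, ≈ 120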